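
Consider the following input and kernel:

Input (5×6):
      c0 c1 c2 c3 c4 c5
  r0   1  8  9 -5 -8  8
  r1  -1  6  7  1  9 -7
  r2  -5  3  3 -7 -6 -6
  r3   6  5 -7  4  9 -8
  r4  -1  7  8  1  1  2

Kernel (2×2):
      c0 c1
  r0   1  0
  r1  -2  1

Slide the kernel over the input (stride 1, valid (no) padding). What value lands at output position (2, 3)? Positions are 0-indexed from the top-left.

-6

The receptive field on the input at this output position is [-7 -6 / 4 9]. Elementwise product with the kernel and sum: -7·1 + 4·-2 + 9·1.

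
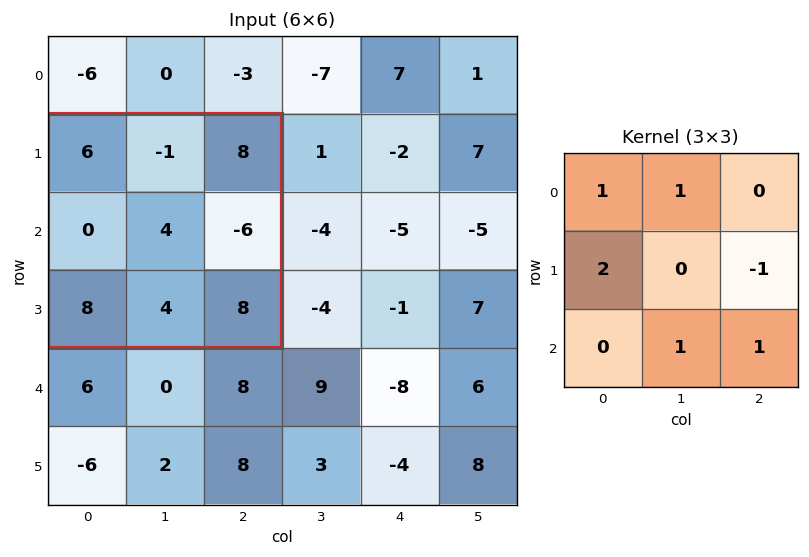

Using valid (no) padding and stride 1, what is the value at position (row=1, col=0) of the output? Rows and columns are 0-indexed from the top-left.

The receptive field on the input at this output position is [6 -1 8 / 0 4 -6 / 8 4 8]. Elementwise product with the kernel and sum: 6·1 + -1·1 + 0·2 + -6·-1 + 4·1 + 8·1.

23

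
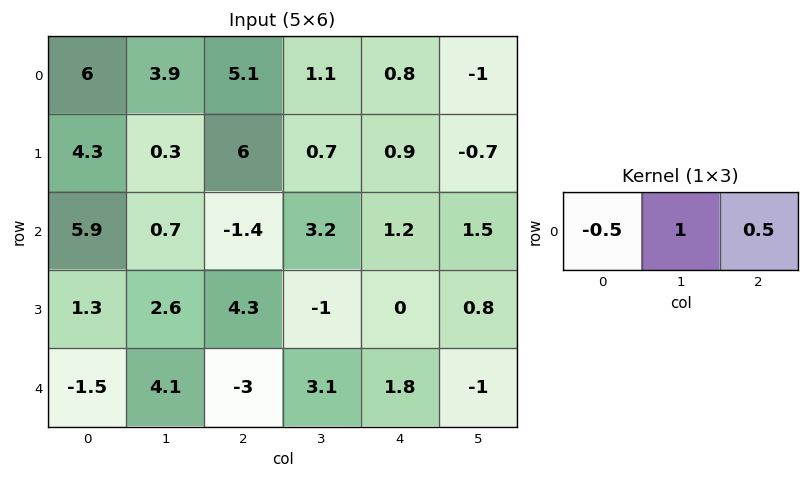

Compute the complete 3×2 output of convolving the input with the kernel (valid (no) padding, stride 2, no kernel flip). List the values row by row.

3.45 -1.05
-2.95 4.5
3.35 5.5

Output[0,0]: The receptive field on the input at this output position is [6 3.9 5.1]. Elementwise product with the kernel and sum: 6·-0.5 + 3.9·1 + 5.1·0.5.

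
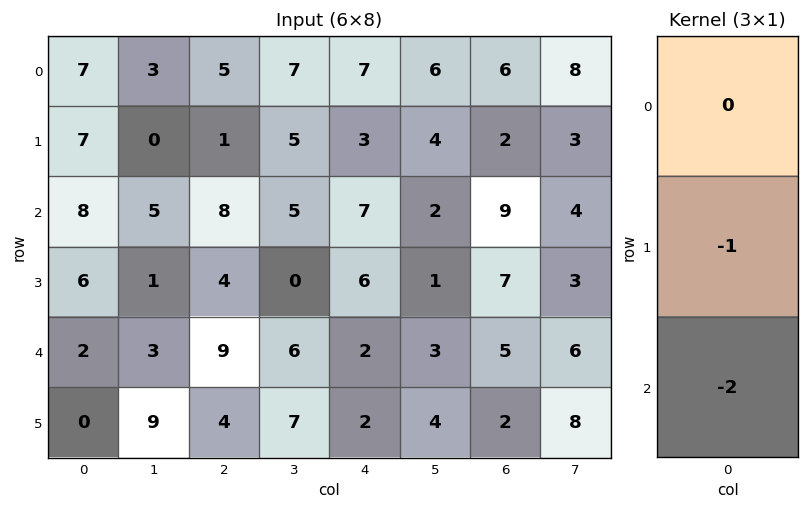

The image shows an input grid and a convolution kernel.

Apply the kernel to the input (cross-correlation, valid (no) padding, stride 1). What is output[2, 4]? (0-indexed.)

The receptive field on the input at this output position is [7 / 6 / 2]. Elementwise product with the kernel and sum: 6·-1 + 2·-2.

-10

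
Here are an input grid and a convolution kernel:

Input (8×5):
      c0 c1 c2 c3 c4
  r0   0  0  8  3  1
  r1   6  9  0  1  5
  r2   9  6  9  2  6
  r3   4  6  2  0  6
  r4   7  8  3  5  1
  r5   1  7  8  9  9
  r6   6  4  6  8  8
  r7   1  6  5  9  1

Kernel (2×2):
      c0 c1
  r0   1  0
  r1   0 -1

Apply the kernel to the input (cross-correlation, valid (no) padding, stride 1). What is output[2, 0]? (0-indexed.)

The receptive field on the input at this output position is [9 6 / 4 6]. Elementwise product with the kernel and sum: 9·1 + 6·-1.

3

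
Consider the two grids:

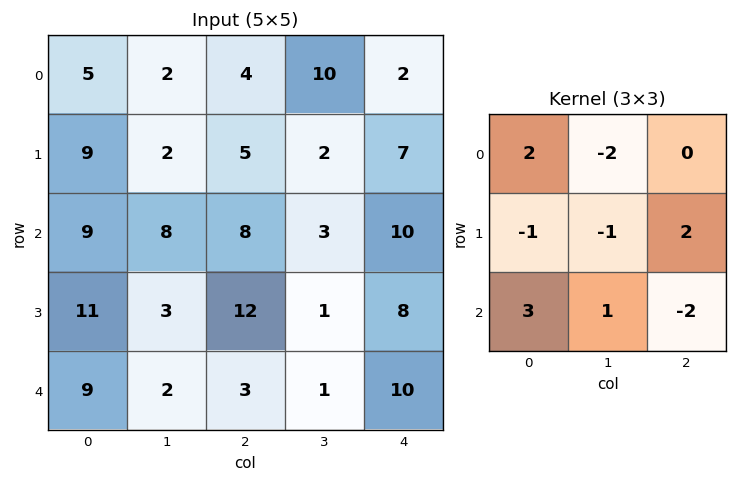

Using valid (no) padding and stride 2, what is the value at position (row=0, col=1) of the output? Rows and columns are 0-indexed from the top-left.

2

The receptive field on the input at this output position is [4 10 2 / 5 2 7 / 8 3 10]. Elementwise product with the kernel and sum: 4·2 + 10·-2 + 5·-1 + 2·-1 + 7·2 + 8·3 + 3·1 + 10·-2.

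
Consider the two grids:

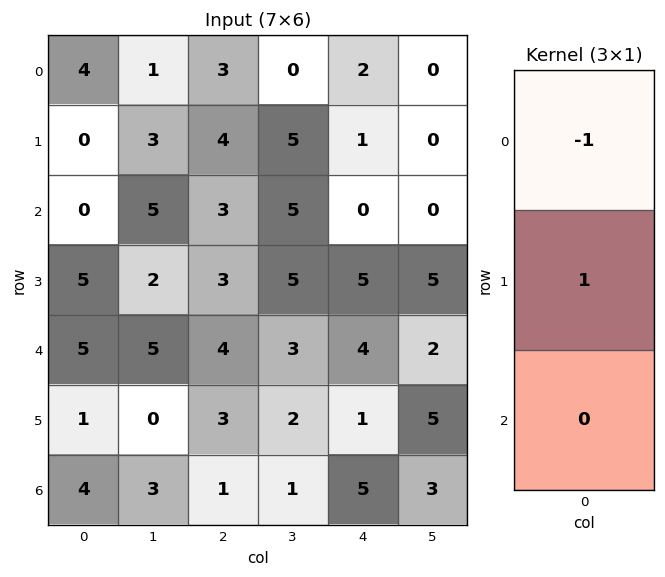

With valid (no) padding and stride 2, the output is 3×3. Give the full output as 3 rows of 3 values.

Output[0,0]: The receptive field on the input at this output position is [4 / 0 / 0]. Elementwise product with the kernel and sum: 4·-1 + 0·1.
Output[0,1]: The receptive field on the input at this output position is [3 / 4 / 3]. Elementwise product with the kernel and sum: 3·-1 + 4·1.

-4 1 -1
5 0 5
-4 -1 -3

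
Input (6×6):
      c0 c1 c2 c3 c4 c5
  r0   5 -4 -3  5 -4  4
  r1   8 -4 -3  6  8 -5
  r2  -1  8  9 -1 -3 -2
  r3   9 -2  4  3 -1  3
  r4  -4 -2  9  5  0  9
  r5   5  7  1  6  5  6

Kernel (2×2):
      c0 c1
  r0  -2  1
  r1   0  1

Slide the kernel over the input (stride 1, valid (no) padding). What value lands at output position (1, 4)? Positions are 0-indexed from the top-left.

-23

The receptive field on the input at this output position is [8 -5 / -3 -2]. Elementwise product with the kernel and sum: 8·-2 + -5·1 + -2·1.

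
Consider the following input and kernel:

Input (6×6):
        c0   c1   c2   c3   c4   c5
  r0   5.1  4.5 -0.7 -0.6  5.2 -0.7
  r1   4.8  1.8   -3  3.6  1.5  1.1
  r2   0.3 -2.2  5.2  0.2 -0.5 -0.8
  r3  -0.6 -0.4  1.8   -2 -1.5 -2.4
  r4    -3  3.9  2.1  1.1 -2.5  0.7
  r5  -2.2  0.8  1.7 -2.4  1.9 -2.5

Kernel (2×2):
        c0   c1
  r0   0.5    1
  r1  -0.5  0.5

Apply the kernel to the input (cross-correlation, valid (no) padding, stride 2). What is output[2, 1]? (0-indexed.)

The receptive field on the input at this output position is [2.1 1.1 / 1.7 -2.4]. Elementwise product with the kernel and sum: 2.1·0.5 + 1.1·1 + 1.7·-0.5 + -2.4·0.5.

0.1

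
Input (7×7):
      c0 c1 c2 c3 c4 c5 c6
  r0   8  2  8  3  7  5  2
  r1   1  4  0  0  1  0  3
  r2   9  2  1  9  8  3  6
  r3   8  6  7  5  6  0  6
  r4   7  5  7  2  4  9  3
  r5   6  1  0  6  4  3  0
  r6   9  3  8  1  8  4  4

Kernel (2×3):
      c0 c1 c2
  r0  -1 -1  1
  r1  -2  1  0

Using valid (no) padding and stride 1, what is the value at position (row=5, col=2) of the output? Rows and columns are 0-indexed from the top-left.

-17

The receptive field on the input at this output position is [0 6 4 / 8 1 8]. Elementwise product with the kernel and sum: 0·-1 + 6·-1 + 4·1 + 8·-2 + 1·1.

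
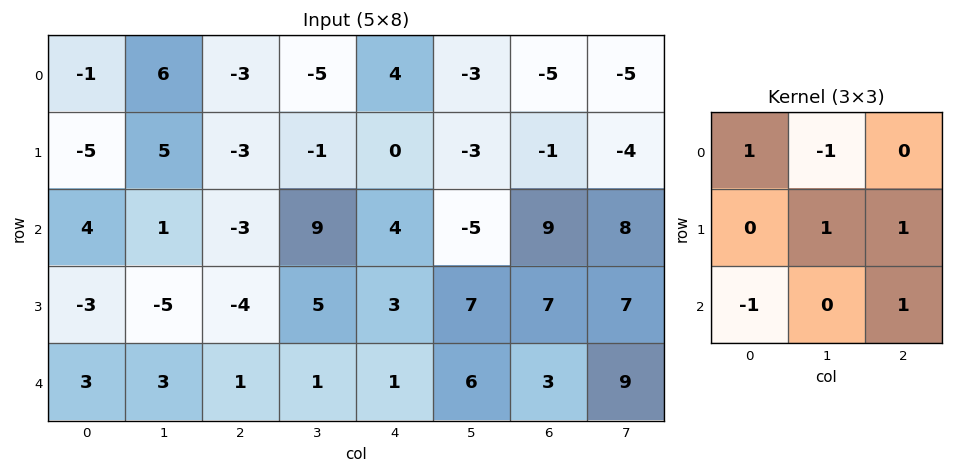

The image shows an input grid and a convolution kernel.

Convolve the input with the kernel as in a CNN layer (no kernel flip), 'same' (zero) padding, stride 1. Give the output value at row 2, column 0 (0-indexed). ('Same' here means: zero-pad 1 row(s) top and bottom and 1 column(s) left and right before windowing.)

5

The receptive field on the zero-padded input at this output position is [0 -5 5 / 0 4 1 / 0 -3 -5]. Elementwise product with the kernel and sum: 0·1 + -5·-1 + 4·1 + 1·1 + 0·-1 + -5·1.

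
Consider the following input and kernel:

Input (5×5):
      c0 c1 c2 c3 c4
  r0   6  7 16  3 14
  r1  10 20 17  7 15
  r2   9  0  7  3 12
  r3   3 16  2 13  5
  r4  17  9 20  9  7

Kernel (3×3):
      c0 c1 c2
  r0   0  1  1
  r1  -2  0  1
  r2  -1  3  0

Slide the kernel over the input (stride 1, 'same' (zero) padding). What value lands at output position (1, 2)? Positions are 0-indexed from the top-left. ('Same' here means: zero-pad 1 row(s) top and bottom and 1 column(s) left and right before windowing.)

The receptive field on the zero-padded input at this output position is [7 16 3 / 20 17 7 / 0 7 3]. Elementwise product with the kernel and sum: 16·1 + 3·1 + 20·-2 + 7·1 + 0·-1 + 7·3.

7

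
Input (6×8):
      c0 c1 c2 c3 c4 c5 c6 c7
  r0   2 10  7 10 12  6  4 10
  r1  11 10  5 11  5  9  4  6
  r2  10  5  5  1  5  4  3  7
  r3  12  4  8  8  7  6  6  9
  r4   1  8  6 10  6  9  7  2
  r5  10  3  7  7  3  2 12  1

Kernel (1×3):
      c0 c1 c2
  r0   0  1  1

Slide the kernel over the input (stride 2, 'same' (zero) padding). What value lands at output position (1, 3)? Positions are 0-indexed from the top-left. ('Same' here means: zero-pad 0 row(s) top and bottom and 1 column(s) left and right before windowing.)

The receptive field on the zero-padded input at this output position is [4 3 7]. Elementwise product with the kernel and sum: 3·1 + 7·1.

10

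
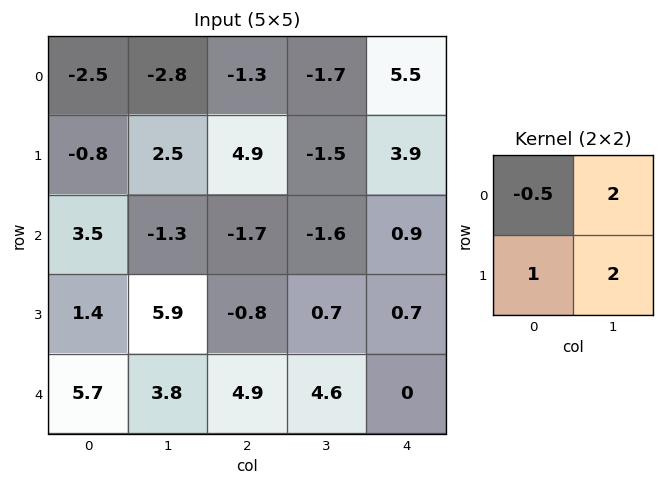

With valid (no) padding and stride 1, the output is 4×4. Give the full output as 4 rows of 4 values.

Output[0,0]: The receptive field on the input at this output position is [-2.5 -2.8 / -0.8 2.5]. Elementwise product with the kernel and sum: -2.5·-0.5 + -2.8·2 + -0.8·1 + 2.5·2.
Output[0,1]: The receptive field on the input at this output position is [-2.8 -1.3 / 2.5 4.9]. Elementwise product with the kernel and sum: -2.8·-0.5 + -1.3·2 + 2.5·1 + 4.9·2.

-0.15 11.1 -0.85 18.15
6.3 3.85 -10.35 8.75
8.85 1.55 -1.75 4.7
24.4 9.05 15.9 5.65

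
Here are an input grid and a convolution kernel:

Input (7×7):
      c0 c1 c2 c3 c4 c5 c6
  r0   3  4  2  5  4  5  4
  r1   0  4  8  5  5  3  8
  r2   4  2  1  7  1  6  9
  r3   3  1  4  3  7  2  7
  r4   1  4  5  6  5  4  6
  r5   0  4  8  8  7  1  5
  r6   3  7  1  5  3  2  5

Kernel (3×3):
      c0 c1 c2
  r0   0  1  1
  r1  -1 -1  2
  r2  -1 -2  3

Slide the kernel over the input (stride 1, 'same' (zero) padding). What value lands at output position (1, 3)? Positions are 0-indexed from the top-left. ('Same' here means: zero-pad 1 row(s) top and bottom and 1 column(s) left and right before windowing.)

The receptive field on the zero-padded input at this output position is [2 5 4 / 8 5 5 / 1 7 1]. Elementwise product with the kernel and sum: 5·1 + 4·1 + 8·-1 + 5·-1 + 5·2 + 1·-1 + 7·-2 + 1·3.

-6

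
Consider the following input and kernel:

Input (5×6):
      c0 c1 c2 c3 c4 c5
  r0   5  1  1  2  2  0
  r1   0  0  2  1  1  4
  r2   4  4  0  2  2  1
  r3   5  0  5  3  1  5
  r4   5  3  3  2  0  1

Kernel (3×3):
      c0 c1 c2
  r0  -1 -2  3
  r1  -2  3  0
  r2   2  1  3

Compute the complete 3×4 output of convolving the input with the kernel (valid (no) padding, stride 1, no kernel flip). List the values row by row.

Output[0,0]: The receptive field on the input at this output position is [5 1 1 / 0 0 2 / 4 4 0]. Elementwise product with the kernel and sum: 5·-1 + 1·-2 + 1·3 + 0·-2 + 0·3 + 4·2 + 4·1 + 0·3.
Output[0,1]: The receptive field on the input at this output position is [1 1 2 / 0 2 1 / 4 0 2]. Elementwise product with the kernel and sum: 1·-1 + 1·-2 + 2·3 + 0·-2 + 2·3 + 4·2 + 0·1 + 2·3.

8 23 8 4
35 5 21 33
0 32 9 1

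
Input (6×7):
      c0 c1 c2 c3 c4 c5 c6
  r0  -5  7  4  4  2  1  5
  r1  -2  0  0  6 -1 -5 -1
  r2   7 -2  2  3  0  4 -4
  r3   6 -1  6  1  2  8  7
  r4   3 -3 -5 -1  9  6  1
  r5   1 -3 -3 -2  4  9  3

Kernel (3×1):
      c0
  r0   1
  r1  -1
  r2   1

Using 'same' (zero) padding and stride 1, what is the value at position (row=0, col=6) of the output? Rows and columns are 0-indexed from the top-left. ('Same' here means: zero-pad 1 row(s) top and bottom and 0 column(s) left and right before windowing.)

-6

The receptive field on the zero-padded input at this output position is [0 / 5 / -1]. Elementwise product with the kernel and sum: 0·1 + 5·-1 + -1·1.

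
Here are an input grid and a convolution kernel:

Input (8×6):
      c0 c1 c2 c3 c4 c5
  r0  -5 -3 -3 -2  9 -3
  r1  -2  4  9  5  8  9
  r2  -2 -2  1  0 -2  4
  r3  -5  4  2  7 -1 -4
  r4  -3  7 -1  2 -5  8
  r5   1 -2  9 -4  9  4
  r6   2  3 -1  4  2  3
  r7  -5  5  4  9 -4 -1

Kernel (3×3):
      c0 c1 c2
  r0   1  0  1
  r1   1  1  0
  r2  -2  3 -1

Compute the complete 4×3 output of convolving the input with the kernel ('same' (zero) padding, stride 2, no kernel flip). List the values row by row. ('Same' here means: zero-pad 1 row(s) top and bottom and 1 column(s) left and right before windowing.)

-15 8 12
-17 -1 -1
6 52 31
-20 -11 -23

Output[0,0]: The receptive field on the zero-padded input at this output position is [0 0 0 / 0 -5 -3 / 0 -2 4]. Elementwise product with the kernel and sum: 0·1 + 0·1 + 0·1 + -5·1 + 0·-2 + -2·3 + 4·-1.
Output[0,1]: The receptive field on the zero-padded input at this output position is [0 0 0 / -3 -3 -2 / 4 9 5]. Elementwise product with the kernel and sum: 0·1 + 0·1 + -3·1 + -3·1 + 4·-2 + 9·3 + 5·-1.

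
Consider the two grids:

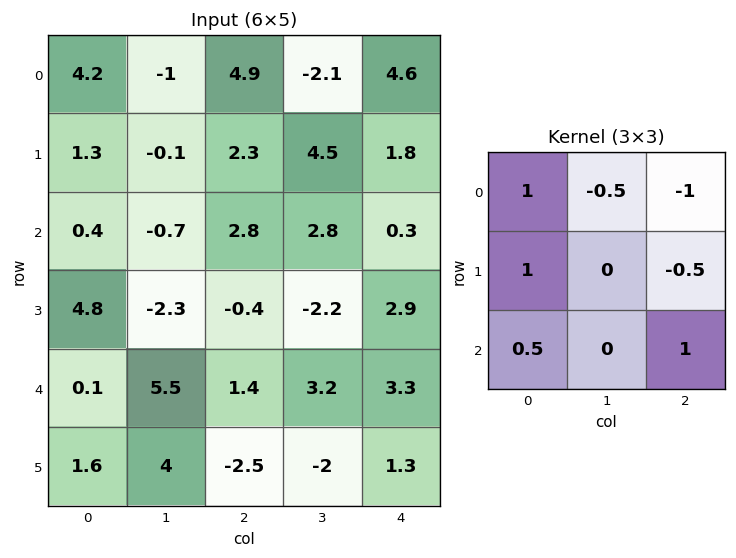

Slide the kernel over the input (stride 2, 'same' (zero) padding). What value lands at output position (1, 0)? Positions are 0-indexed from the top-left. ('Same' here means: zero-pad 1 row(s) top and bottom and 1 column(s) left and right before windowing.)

-2.5

The receptive field on the zero-padded input at this output position is [0 1.3 -0.1 / 0 0.4 -0.7 / 0 4.8 -2.3]. Elementwise product with the kernel and sum: 0·1 + 1.3·-0.5 + -0.1·-1 + 0·1 + -0.7·-0.5 + 0·0.5 + -2.3·1.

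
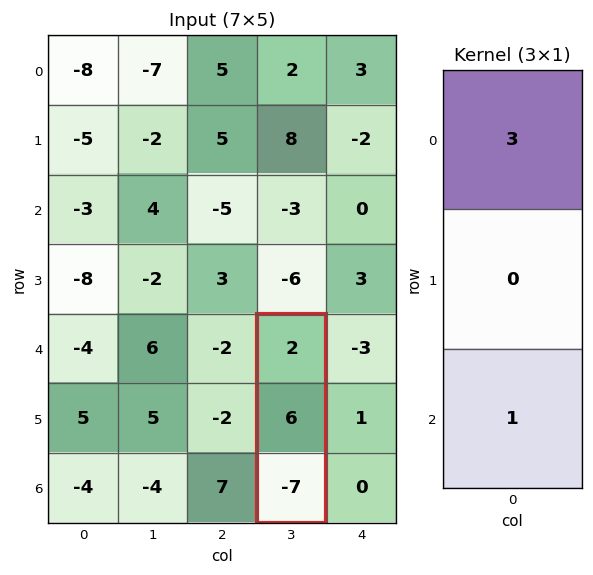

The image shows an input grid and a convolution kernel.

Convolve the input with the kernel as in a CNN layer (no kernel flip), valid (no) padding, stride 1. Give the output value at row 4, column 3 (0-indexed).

-1

The receptive field on the input at this output position is [2 / 6 / -7]. Elementwise product with the kernel and sum: 2·3 + -7·1.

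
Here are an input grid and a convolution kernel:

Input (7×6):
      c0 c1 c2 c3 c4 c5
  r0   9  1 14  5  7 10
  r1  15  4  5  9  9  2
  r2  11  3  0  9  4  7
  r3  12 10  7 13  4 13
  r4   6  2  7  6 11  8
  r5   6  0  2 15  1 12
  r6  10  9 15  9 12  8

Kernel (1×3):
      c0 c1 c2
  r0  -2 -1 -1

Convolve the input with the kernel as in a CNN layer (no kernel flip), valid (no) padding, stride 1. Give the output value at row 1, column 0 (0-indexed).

-39

The receptive field on the input at this output position is [15 4 5]. Elementwise product with the kernel and sum: 15·-2 + 4·-1 + 5·-1.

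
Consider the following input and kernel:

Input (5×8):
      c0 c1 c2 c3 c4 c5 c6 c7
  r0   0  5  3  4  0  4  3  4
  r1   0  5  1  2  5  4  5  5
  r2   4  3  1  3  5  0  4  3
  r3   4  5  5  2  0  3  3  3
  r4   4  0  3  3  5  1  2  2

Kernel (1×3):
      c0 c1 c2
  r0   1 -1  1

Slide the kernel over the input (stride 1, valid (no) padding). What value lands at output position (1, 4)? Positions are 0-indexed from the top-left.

The receptive field on the input at this output position is [5 4 5]. Elementwise product with the kernel and sum: 5·1 + 4·-1 + 5·1.

6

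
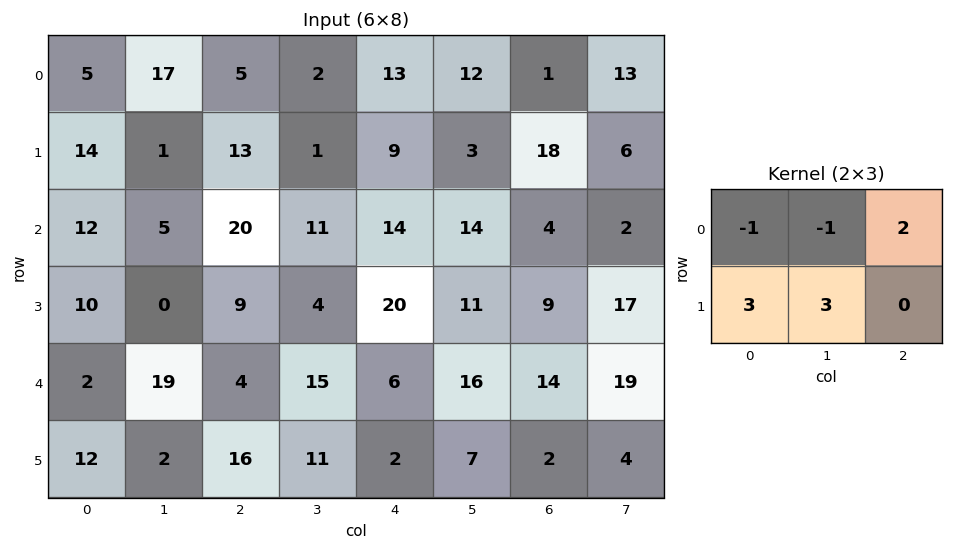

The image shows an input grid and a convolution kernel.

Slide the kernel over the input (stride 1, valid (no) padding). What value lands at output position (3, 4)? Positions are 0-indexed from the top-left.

53

The receptive field on the input at this output position is [20 11 9 / 6 16 14]. Elementwise product with the kernel and sum: 20·-1 + 11·-1 + 9·2 + 6·3 + 16·3.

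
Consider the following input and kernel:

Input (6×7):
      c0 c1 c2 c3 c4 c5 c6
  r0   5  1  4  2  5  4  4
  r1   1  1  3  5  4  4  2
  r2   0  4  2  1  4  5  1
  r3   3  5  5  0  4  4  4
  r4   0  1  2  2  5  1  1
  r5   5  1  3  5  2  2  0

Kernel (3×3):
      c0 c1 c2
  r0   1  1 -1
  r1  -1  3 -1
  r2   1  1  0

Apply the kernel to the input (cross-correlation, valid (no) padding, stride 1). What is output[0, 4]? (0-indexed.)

20

The receptive field on the input at this output position is [5 4 4 / 4 4 2 / 4 5 1]. Elementwise product with the kernel and sum: 5·1 + 4·1 + 4·-1 + 4·-1 + 4·3 + 2·-1 + 4·1 + 5·1.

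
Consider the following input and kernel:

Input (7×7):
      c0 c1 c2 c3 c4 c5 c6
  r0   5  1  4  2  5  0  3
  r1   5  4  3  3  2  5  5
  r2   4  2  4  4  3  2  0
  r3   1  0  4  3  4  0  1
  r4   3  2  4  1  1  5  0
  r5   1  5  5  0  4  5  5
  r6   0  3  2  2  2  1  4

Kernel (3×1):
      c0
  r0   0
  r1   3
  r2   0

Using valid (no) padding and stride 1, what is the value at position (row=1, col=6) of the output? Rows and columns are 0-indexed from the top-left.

0

The receptive field on the input at this output position is [5 / 0 / 1]. Elementwise product with the kernel and sum: 0·3.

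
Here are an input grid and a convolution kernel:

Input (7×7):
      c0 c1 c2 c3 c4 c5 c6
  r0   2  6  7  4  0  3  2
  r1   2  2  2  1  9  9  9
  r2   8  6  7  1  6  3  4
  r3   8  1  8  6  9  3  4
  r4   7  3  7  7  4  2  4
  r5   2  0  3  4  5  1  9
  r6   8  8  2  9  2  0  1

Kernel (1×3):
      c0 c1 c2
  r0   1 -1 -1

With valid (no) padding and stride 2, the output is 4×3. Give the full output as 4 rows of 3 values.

-11 3 -5
-5 0 -1
-3 -4 -2
-2 -9 1

Output[0,0]: The receptive field on the input at this output position is [2 6 7]. Elementwise product with the kernel and sum: 2·1 + 6·-1 + 7·-1.
Output[0,1]: The receptive field on the input at this output position is [7 4 0]. Elementwise product with the kernel and sum: 7·1 + 4·-1 + 0·-1.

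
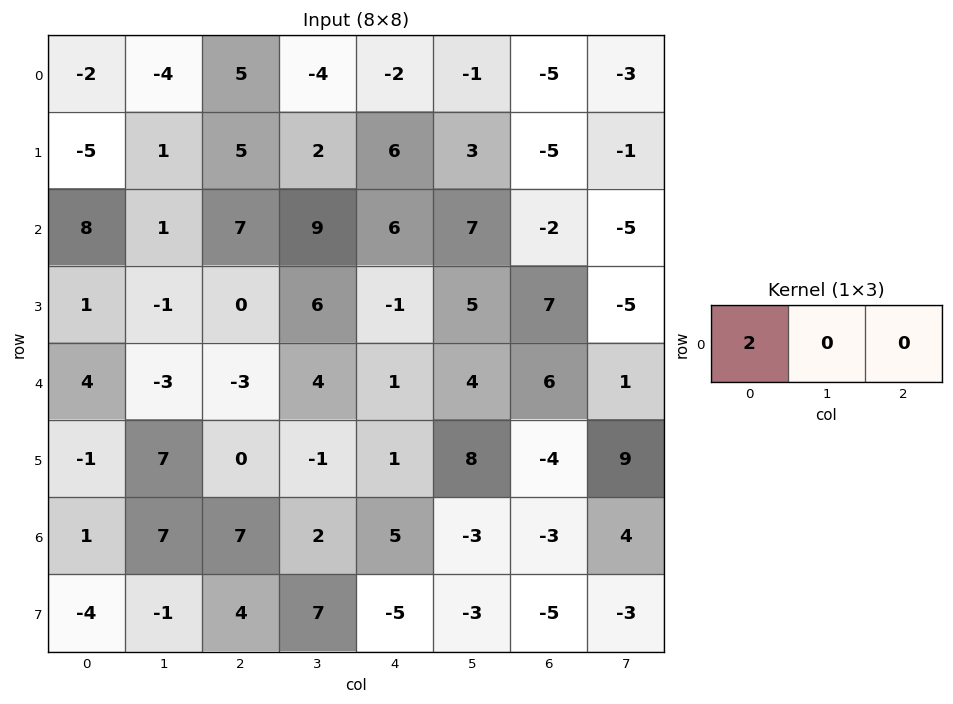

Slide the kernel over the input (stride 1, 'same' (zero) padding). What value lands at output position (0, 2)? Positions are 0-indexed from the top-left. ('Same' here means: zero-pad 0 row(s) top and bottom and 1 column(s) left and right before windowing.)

The receptive field on the zero-padded input at this output position is [-4 5 -4]. Elementwise product with the kernel and sum: -4·2.

-8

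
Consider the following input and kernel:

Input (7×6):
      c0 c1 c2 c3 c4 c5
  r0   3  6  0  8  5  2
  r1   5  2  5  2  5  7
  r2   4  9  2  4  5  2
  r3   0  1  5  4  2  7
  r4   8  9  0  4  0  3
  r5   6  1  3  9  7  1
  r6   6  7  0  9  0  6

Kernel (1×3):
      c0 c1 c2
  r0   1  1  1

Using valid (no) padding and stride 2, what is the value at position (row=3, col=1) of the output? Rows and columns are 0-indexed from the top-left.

The receptive field on the input at this output position is [0 9 0]. Elementwise product with the kernel and sum: 0·1 + 9·1 + 0·1.

9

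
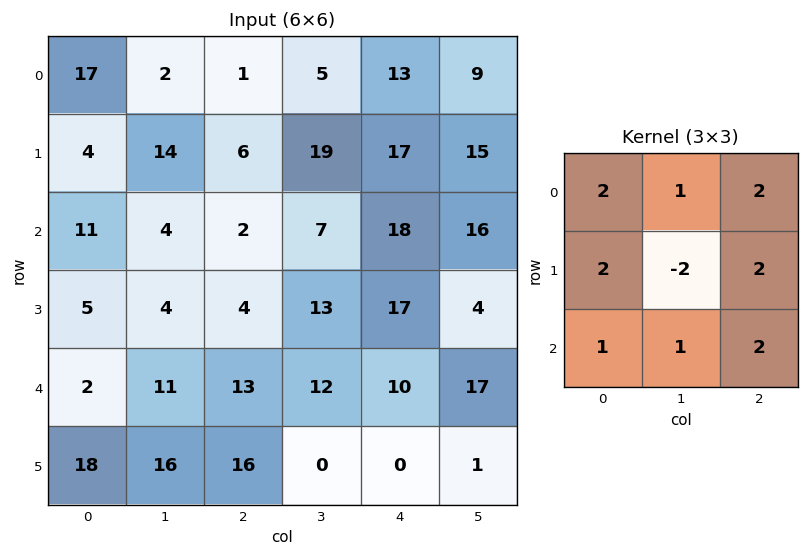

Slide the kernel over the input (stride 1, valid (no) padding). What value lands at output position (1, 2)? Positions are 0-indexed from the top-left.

142

The receptive field on the input at this output position is [6 19 17 / 2 7 18 / 4 13 17]. Elementwise product with the kernel and sum: 6·2 + 19·1 + 17·2 + 2·2 + 7·-2 + 18·2 + 4·1 + 13·1 + 17·2.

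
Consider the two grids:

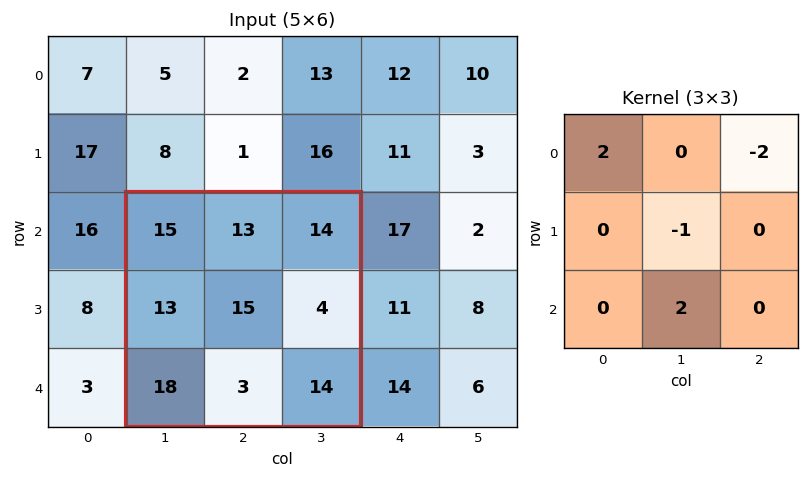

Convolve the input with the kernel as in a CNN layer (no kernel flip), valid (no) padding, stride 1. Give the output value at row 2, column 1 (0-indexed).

-7

The receptive field on the input at this output position is [15 13 14 / 13 15 4 / 18 3 14]. Elementwise product with the kernel and sum: 15·2 + 14·-2 + 15·-1 + 3·2.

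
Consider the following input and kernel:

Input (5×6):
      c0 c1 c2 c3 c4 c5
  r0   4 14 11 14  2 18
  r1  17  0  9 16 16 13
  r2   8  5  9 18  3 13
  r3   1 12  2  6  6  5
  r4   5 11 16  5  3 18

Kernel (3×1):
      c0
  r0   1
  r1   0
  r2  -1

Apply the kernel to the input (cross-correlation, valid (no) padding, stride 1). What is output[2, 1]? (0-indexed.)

The receptive field on the input at this output position is [5 / 12 / 11]. Elementwise product with the kernel and sum: 5·1 + 11·-1.

-6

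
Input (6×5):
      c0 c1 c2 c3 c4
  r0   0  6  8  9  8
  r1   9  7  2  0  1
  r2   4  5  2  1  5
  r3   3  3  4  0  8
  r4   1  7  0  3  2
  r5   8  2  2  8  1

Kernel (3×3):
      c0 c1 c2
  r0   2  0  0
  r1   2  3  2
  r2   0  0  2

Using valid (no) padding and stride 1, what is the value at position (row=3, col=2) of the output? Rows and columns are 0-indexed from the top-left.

23

The receptive field on the input at this output position is [4 0 8 / 0 3 2 / 2 8 1]. Elementwise product with the kernel and sum: 4·2 + 0·2 + 3·3 + 2·2 + 1·2.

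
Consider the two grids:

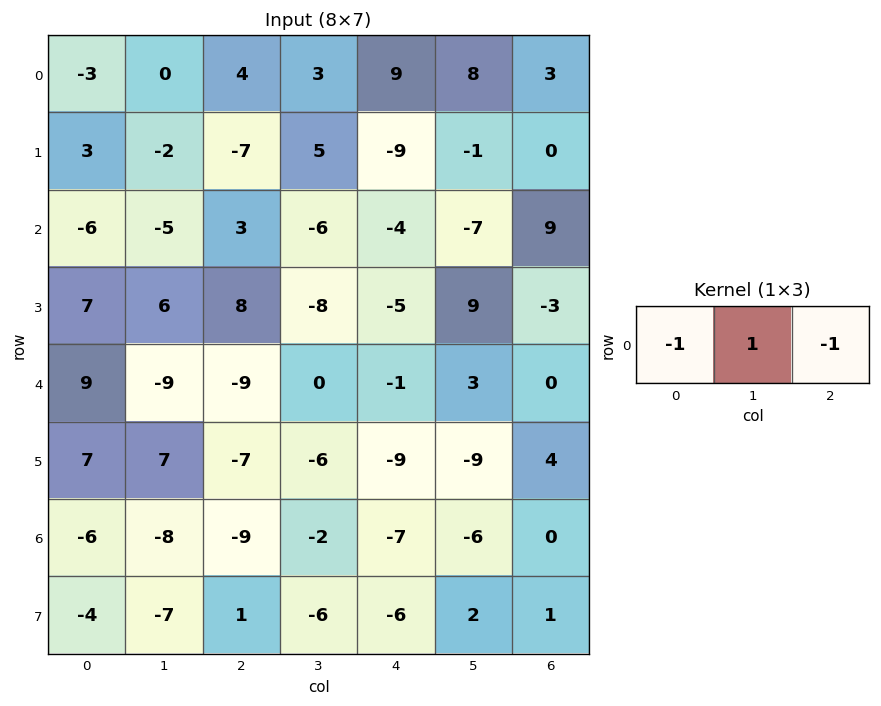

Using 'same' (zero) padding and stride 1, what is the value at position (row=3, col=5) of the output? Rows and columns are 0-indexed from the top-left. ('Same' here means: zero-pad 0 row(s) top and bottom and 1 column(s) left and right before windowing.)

17

The receptive field on the zero-padded input at this output position is [-5 9 -3]. Elementwise product with the kernel and sum: -5·-1 + 9·1 + -3·-1.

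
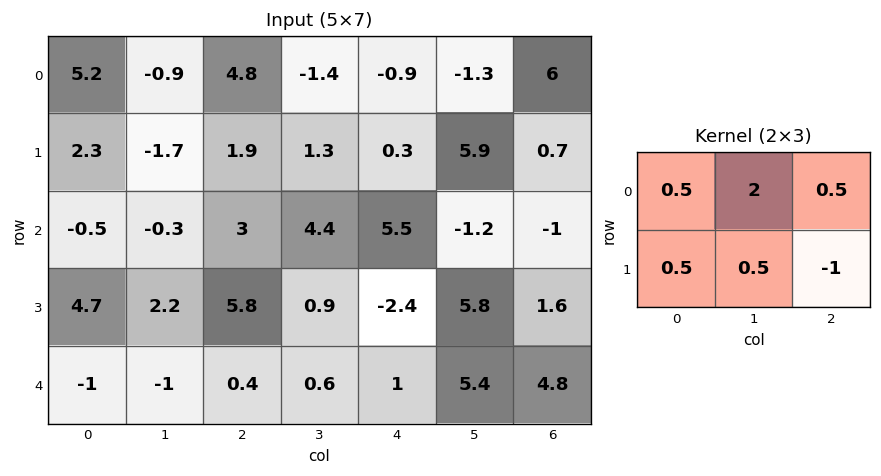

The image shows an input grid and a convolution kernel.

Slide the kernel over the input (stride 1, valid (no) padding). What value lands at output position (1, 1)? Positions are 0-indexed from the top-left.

0.55

The receptive field on the input at this output position is [-1.7 1.9 1.3 / -0.3 3 4.4]. Elementwise product with the kernel and sum: -1.7·0.5 + 1.9·2 + 1.3·0.5 + -0.3·0.5 + 3·0.5 + 4.4·-1.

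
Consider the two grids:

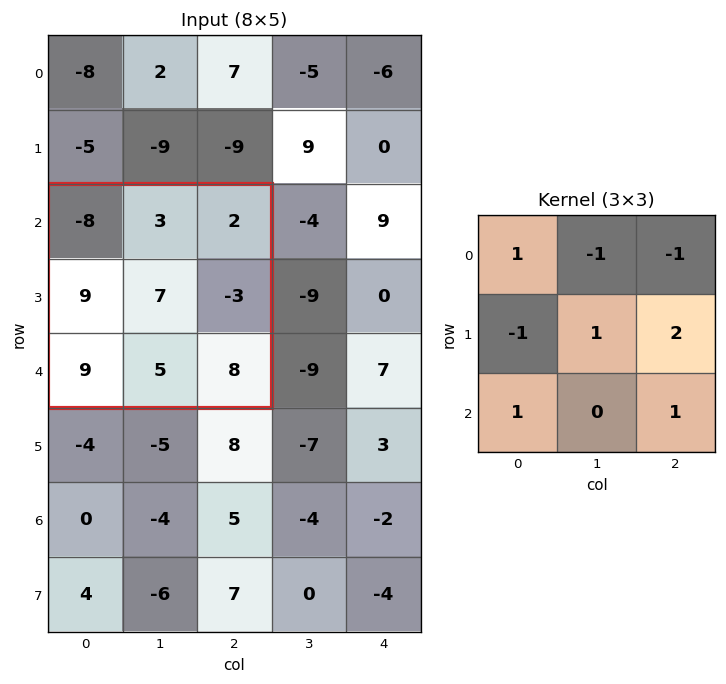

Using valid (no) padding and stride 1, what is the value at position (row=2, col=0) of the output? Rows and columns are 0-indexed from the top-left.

-4

The receptive field on the input at this output position is [-8 3 2 / 9 7 -3 / 9 5 8]. Elementwise product with the kernel and sum: -8·1 + 3·-1 + 2·-1 + 9·-1 + 7·1 + -3·2 + 9·1 + 8·1.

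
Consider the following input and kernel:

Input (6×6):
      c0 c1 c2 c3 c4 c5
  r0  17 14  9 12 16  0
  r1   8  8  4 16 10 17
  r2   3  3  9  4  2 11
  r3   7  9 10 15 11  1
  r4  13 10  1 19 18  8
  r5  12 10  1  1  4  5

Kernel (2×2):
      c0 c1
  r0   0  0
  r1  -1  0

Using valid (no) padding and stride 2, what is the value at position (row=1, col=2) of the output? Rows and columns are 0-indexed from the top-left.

The receptive field on the input at this output position is [2 11 / 11 1]. Elementwise product with the kernel and sum: 11·-1.

-11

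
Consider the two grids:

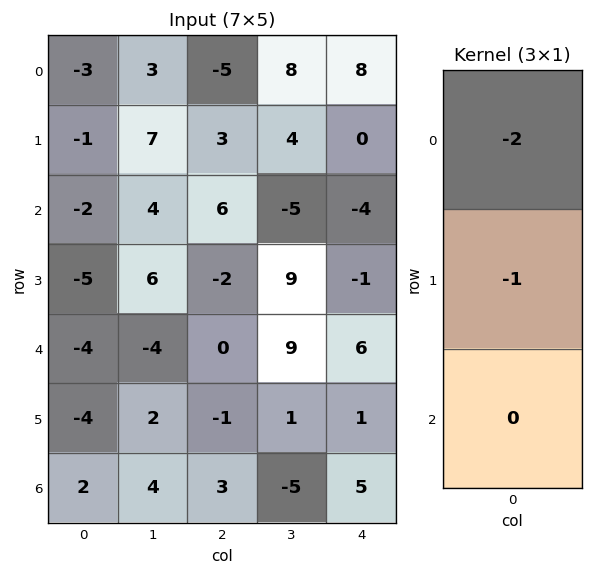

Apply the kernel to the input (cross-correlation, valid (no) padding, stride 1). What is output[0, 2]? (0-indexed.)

The receptive field on the input at this output position is [-5 / 3 / 6]. Elementwise product with the kernel and sum: -5·-2 + 3·-1.

7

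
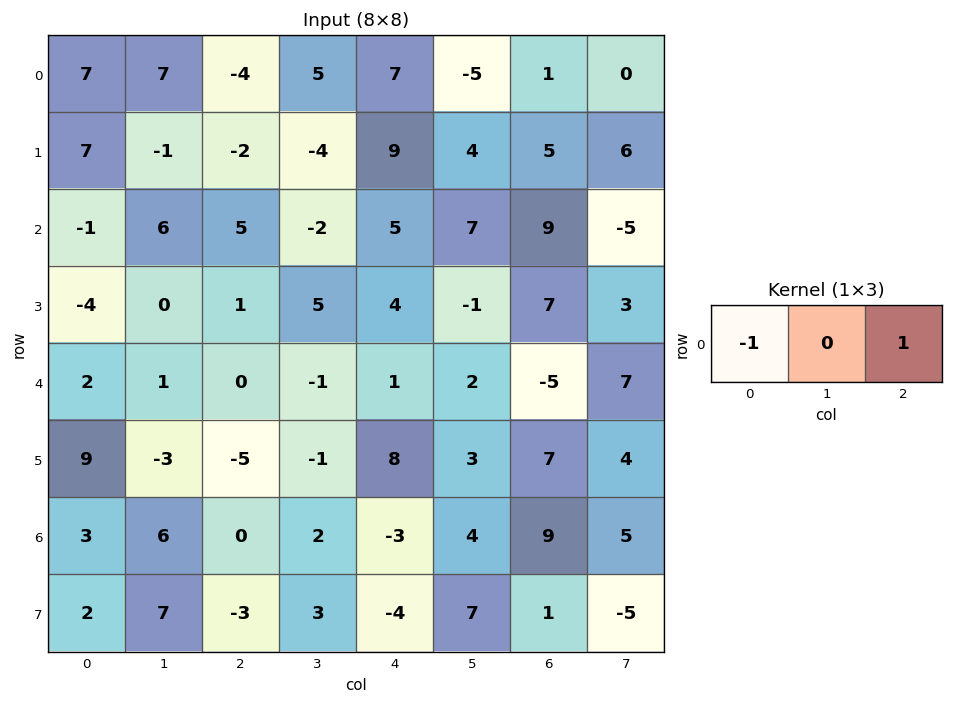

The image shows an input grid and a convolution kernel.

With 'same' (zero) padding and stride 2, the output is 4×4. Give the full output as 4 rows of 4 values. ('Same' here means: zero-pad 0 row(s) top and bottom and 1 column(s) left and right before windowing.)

Output[0,0]: The receptive field on the zero-padded input at this output position is [0 7 7]. Elementwise product with the kernel and sum: 0·-1 + 7·1.

7 -2 -10 5
6 -8 9 -12
1 -2 3 5
6 -4 2 1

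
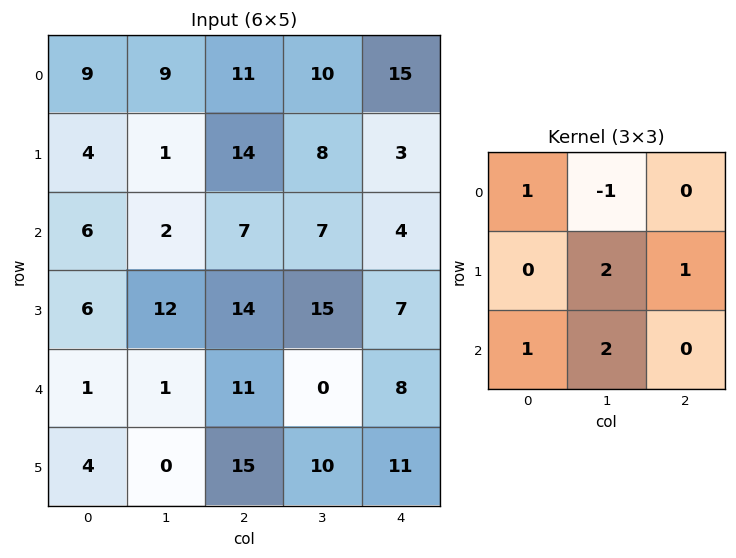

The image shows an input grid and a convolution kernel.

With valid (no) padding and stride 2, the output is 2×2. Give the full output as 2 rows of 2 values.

26 41
45 48

Output[0,0]: The receptive field on the input at this output position is [9 9 11 / 4 1 14 / 6 2 7]. Elementwise product with the kernel and sum: 9·1 + 9·-1 + 1·2 + 14·1 + 6·1 + 2·2.
Output[0,1]: The receptive field on the input at this output position is [11 10 15 / 14 8 3 / 7 7 4]. Elementwise product with the kernel and sum: 11·1 + 10·-1 + 8·2 + 3·1 + 7·1 + 7·2.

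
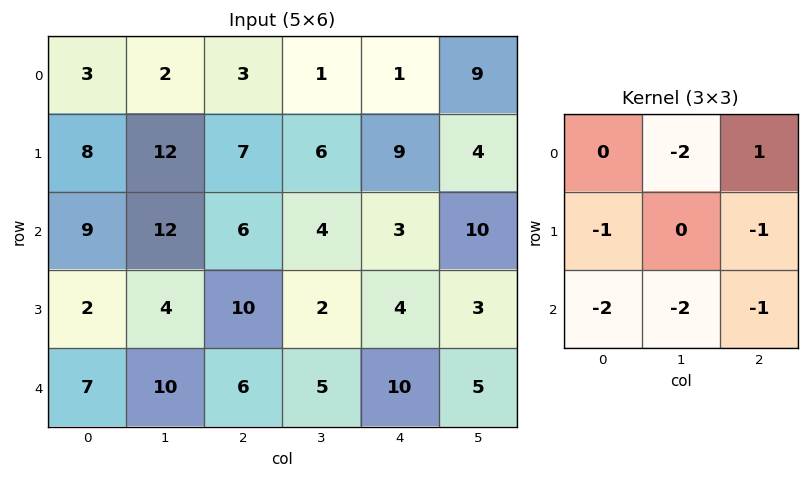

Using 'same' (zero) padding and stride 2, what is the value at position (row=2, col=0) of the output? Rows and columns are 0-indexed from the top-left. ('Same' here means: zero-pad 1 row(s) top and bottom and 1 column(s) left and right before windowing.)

The receptive field on the zero-padded input at this output position is [0 2 4 / 0 7 10 / 0 0 0]. Elementwise product with the kernel and sum: 2·-2 + 4·1 + 0·-1 + 10·-1 + 0·-2 + 0·-2 + 0·-1.

-10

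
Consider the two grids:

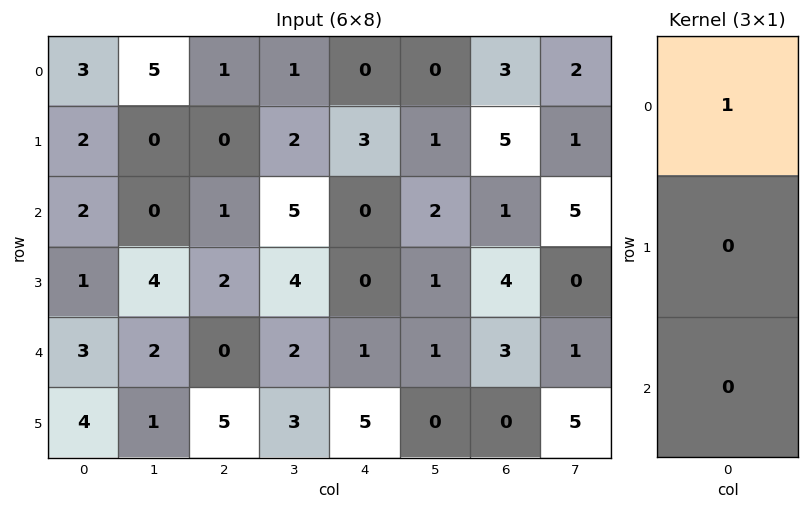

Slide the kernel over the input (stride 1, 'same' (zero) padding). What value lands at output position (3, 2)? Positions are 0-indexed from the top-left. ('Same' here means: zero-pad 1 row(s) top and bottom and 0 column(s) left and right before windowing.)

1

The receptive field on the zero-padded input at this output position is [1 / 2 / 0]. Elementwise product with the kernel and sum: 1·1.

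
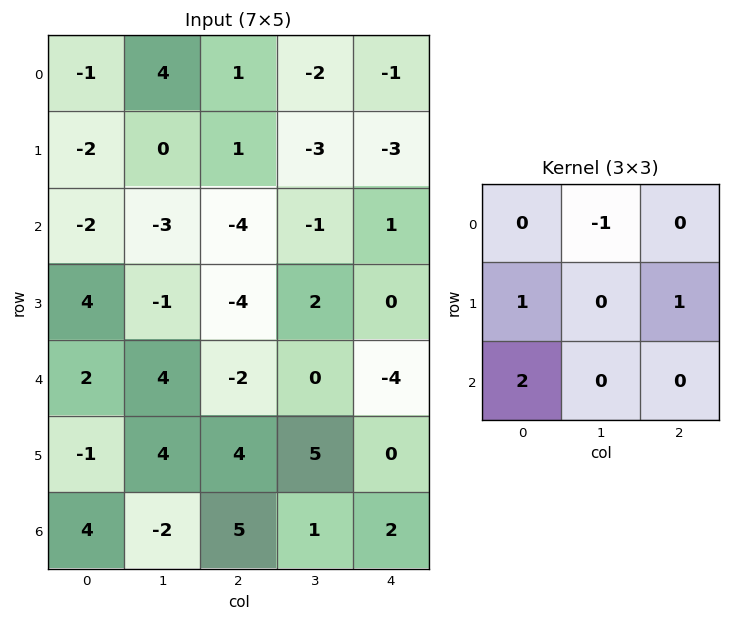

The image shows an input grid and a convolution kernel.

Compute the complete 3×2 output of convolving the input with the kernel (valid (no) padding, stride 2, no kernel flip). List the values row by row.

Output[0,0]: The receptive field on the input at this output position is [-1 4 1 / -2 0 1 / -2 -3 -4]. Elementwise product with the kernel and sum: 4·-1 + -2·1 + 1·1 + -2·2.

-9 -8
7 -7
7 14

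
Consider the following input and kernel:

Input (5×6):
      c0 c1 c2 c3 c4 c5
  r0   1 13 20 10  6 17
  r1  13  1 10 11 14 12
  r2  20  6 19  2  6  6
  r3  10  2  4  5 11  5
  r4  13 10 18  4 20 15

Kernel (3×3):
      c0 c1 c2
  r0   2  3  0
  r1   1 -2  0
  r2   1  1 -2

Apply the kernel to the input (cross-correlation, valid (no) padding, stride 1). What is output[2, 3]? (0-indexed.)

The receptive field on the input at this output position is [2 6 6 / 5 11 5 / 4 20 15]. Elementwise product with the kernel and sum: 2·2 + 6·3 + 5·1 + 11·-2 + 4·1 + 20·1 + 15·-2.

-1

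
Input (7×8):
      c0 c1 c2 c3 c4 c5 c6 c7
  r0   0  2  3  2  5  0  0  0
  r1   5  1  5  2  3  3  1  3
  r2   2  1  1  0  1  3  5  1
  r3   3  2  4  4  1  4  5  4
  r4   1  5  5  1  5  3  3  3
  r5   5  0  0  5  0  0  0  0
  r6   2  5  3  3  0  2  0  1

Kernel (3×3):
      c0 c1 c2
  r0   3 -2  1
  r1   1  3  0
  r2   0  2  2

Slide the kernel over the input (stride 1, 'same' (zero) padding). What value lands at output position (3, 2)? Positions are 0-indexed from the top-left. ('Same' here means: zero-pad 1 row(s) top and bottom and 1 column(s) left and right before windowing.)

27

The receptive field on the zero-padded input at this output position is [1 1 0 / 2 4 4 / 5 5 1]. Elementwise product with the kernel and sum: 1·3 + 1·-2 + 0·1 + 2·1 + 4·3 + 5·2 + 1·2.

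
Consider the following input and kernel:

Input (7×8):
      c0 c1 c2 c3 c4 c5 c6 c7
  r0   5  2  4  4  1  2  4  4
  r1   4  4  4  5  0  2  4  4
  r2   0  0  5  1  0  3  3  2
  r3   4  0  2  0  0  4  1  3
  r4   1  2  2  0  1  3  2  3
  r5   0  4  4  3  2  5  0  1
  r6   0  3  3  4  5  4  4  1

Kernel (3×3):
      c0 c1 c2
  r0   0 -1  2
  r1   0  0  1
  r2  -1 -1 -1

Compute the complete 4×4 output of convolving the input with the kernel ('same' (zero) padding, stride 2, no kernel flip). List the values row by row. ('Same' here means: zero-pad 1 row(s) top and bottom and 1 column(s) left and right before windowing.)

-6 -9 -5 -6
0 5 3 -2
-6 -13 1 2
11 6 12 3

Output[0,0]: The receptive field on the zero-padded input at this output position is [0 0 0 / 0 5 2 / 0 4 4]. Elementwise product with the kernel and sum: 0·-1 + 0·2 + 2·1 + 0·-1 + 4·-1 + 4·-1.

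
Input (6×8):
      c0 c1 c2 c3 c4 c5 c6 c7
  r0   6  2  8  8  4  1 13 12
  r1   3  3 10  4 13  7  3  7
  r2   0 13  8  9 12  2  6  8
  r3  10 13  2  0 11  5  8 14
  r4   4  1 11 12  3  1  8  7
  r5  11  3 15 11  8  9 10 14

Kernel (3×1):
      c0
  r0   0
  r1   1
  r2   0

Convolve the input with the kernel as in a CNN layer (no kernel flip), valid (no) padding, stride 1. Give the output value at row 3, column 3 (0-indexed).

The receptive field on the input at this output position is [0 / 12 / 11]. Elementwise product with the kernel and sum: 12·1.

12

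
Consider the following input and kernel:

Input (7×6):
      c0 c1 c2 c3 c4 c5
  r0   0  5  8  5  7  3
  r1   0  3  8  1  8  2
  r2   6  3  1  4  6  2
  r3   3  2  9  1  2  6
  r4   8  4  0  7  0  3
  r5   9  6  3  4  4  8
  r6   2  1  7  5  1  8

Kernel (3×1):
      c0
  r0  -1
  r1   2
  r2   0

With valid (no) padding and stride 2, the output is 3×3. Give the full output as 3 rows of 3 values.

0 8 9
0 17 -2
10 6 8

Output[0,0]: The receptive field on the input at this output position is [0 / 0 / 6]. Elementwise product with the kernel and sum: 0·-1 + 0·2.
Output[0,1]: The receptive field on the input at this output position is [8 / 8 / 1]. Elementwise product with the kernel and sum: 8·-1 + 8·2.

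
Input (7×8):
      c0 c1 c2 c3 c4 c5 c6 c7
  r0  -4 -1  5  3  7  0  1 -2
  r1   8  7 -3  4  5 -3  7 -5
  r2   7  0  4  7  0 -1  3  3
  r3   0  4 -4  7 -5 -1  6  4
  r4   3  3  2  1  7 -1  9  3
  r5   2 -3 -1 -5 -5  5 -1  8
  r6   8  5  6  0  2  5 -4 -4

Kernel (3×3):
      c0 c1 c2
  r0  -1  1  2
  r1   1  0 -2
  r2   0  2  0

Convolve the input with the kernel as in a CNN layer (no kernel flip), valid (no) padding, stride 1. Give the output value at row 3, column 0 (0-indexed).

-11

The receptive field on the input at this output position is [0 4 -4 / 3 3 2 / 2 -3 -1]. Elementwise product with the kernel and sum: 0·-1 + 4·1 + -4·2 + 3·1 + 2·-2 + -3·2.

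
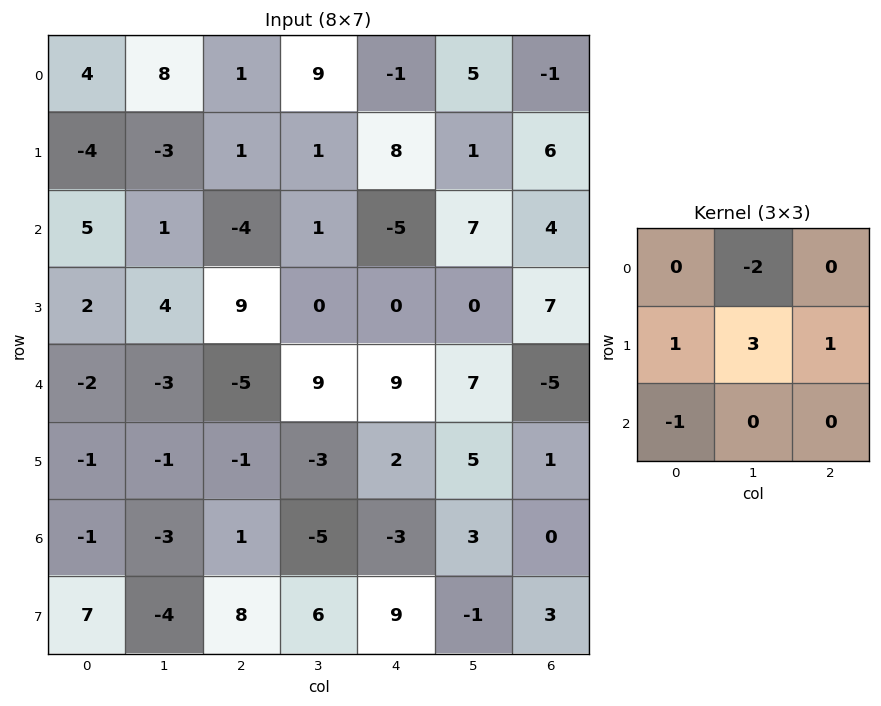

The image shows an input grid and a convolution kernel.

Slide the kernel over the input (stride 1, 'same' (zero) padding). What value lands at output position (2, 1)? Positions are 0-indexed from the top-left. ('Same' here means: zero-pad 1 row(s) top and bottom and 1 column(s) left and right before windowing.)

8

The receptive field on the zero-padded input at this output position is [-4 -3 1 / 5 1 -4 / 2 4 9]. Elementwise product with the kernel and sum: -3·-2 + 5·1 + 1·3 + -4·1 + 2·-1.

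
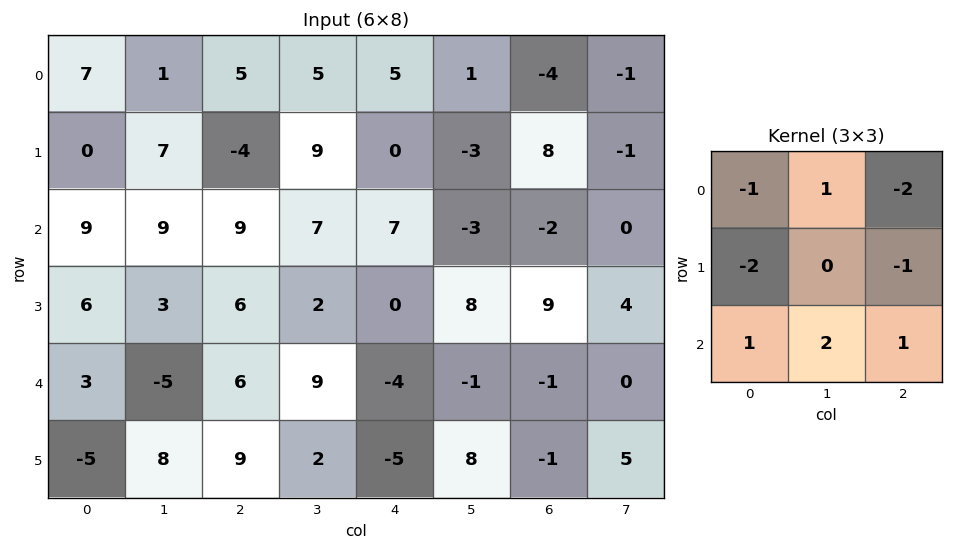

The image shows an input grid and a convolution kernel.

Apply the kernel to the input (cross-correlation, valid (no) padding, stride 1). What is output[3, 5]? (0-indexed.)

6

The receptive field on the input at this output position is [8 9 4 / -1 -1 0 / 8 -1 5]. Elementwise product with the kernel and sum: 8·-1 + 9·1 + 4·-2 + -1·-2 + 0·-1 + 8·1 + -1·2 + 5·1.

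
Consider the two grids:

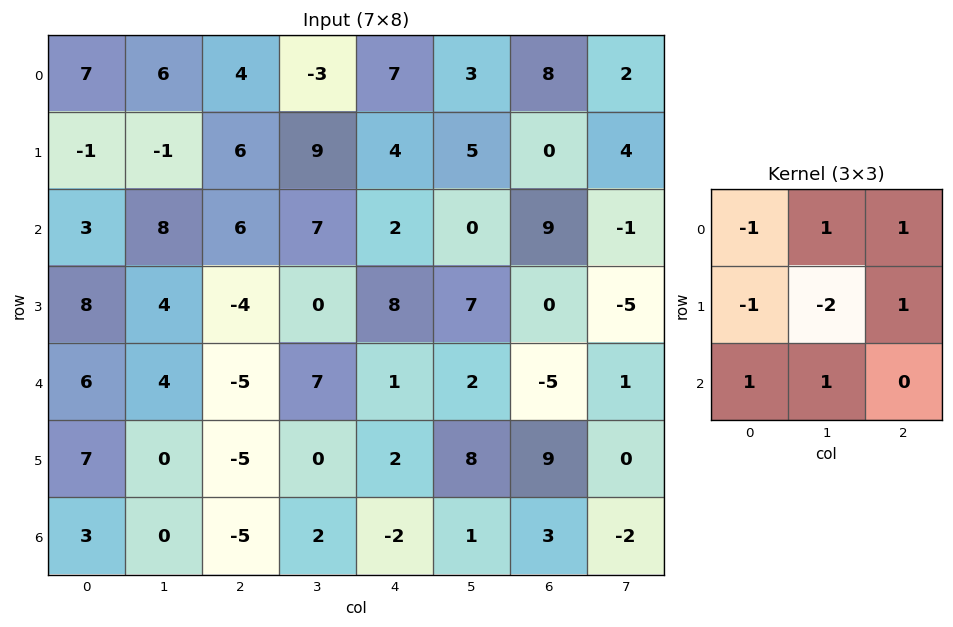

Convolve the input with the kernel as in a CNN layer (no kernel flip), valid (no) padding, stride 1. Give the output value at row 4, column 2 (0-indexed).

The receptive field on the input at this output position is [-5 7 1 / -5 0 2 / -5 2 -2]. Elementwise product with the kernel and sum: -5·-1 + 7·1 + 1·1 + -5·-1 + 0·-2 + 2·1 + -5·1 + 2·1.

17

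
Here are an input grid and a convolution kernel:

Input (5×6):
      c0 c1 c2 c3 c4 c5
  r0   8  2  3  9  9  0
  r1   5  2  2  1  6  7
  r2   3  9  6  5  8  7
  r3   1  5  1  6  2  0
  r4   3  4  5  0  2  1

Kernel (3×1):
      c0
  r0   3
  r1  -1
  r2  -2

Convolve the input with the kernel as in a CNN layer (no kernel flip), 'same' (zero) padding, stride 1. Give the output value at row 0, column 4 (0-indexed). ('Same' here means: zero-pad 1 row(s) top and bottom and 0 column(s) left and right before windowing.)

The receptive field on the zero-padded input at this output position is [0 / 9 / 6]. Elementwise product with the kernel and sum: 0·3 + 9·-1 + 6·-2.

-21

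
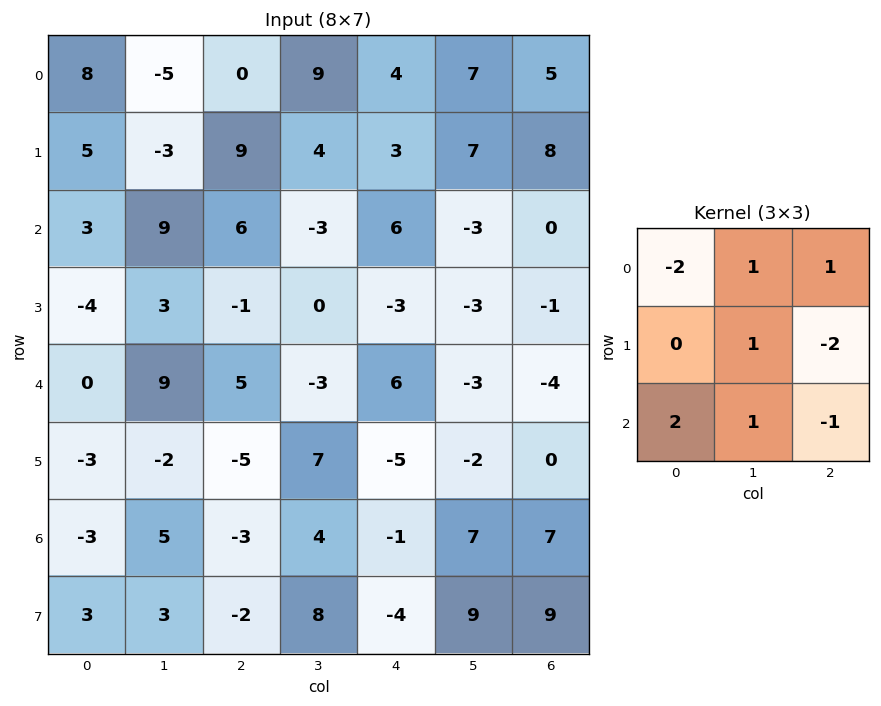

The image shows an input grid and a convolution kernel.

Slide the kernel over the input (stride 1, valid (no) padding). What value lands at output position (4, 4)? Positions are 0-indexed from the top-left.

The receptive field on the input at this output position is [6 -3 -4 / -5 -2 0 / -1 7 7]. Elementwise product with the kernel and sum: 6·-2 + -3·1 + -4·1 + -2·1 + 0·-2 + -1·2 + 7·1 + 7·-1.

-23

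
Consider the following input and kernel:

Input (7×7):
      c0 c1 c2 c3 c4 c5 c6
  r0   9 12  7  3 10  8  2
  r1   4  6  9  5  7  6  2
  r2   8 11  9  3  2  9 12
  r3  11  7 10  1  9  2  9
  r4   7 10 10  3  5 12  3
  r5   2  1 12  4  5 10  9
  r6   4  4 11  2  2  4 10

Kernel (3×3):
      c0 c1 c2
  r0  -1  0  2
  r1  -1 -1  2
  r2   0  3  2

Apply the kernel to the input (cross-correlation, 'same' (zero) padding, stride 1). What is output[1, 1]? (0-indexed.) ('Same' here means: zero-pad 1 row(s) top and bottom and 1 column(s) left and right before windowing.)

The receptive field on the zero-padded input at this output position is [9 12 7 / 4 6 9 / 8 11 9]. Elementwise product with the kernel and sum: 9·-1 + 7·2 + 4·-1 + 6·-1 + 9·2 + 11·3 + 9·2.

64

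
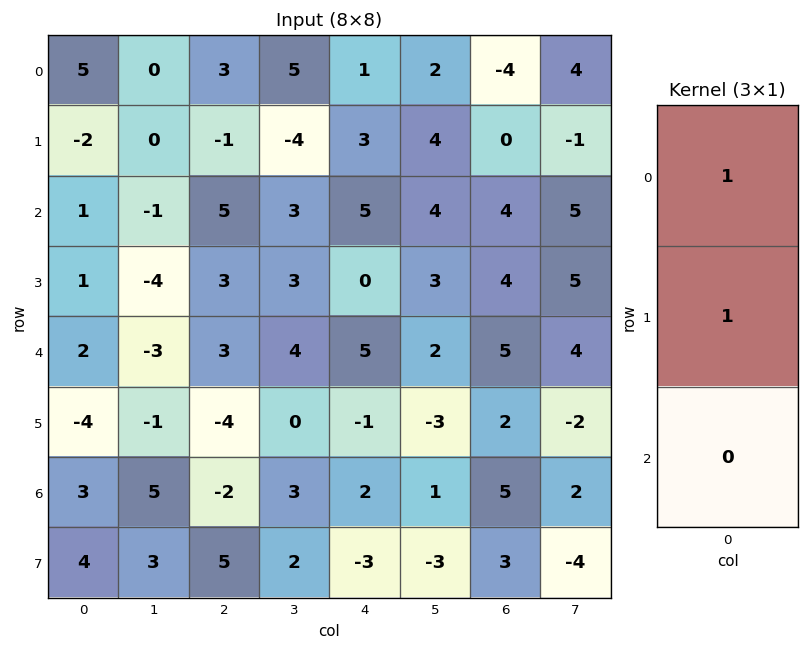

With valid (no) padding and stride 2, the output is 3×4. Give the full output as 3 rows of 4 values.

3 2 4 -4
2 8 5 8
-2 -1 4 7

Output[0,0]: The receptive field on the input at this output position is [5 / -2 / 1]. Elementwise product with the kernel and sum: 5·1 + -2·1.
Output[0,1]: The receptive field on the input at this output position is [3 / -1 / 5]. Elementwise product with the kernel and sum: 3·1 + -1·1.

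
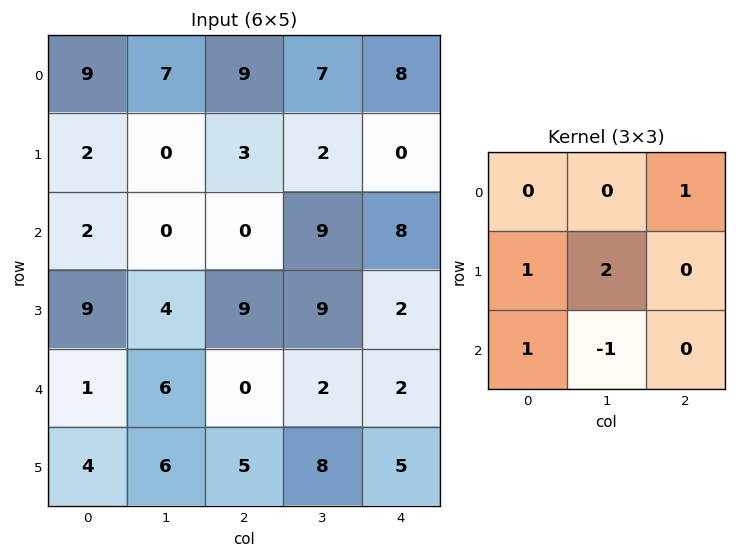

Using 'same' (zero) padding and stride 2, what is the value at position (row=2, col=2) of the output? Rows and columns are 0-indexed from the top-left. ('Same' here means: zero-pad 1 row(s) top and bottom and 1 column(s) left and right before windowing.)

9

The receptive field on the zero-padded input at this output position is [9 2 0 / 2 2 0 / 8 5 0]. Elementwise product with the kernel and sum: 0·1 + 2·1 + 2·2 + 8·1 + 5·-1.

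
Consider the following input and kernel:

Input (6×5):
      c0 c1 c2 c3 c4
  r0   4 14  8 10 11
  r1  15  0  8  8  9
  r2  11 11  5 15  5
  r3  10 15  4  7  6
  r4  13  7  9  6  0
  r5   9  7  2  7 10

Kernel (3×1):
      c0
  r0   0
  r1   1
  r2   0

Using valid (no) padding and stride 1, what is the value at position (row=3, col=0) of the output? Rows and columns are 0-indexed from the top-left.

13

The receptive field on the input at this output position is [10 / 13 / 9]. Elementwise product with the kernel and sum: 13·1.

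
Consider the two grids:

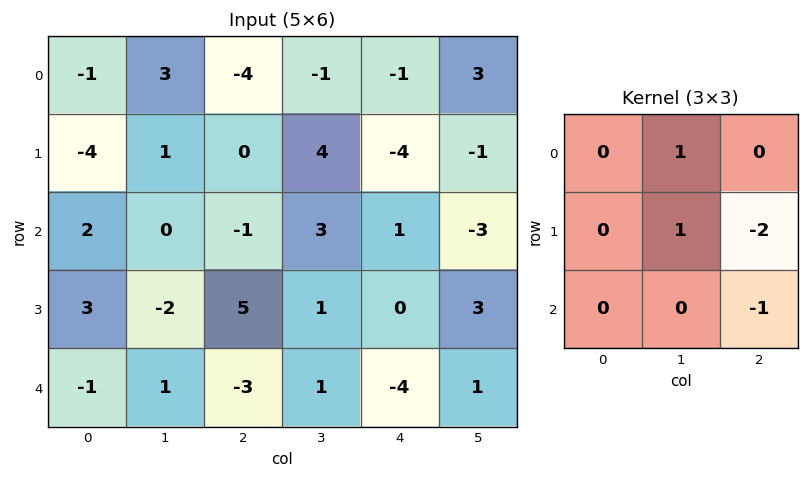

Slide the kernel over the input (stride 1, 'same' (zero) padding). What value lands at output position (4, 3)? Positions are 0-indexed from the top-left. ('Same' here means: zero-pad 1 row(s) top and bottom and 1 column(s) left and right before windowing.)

10

The receptive field on the zero-padded input at this output position is [5 1 0 / -3 1 -4 / 0 0 0]. Elementwise product with the kernel and sum: 1·1 + 1·1 + -4·-2 + 0·-1.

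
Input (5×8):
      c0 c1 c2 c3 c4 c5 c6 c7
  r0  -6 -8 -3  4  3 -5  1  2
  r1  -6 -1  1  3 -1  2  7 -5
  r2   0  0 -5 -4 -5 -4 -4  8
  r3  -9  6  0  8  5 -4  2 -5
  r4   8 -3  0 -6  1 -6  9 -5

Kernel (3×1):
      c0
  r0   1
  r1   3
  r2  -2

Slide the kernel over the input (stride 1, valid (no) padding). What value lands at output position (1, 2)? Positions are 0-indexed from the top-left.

The receptive field on the input at this output position is [1 / -5 / 0]. Elementwise product with the kernel and sum: 1·1 + -5·3 + 0·-2.

-14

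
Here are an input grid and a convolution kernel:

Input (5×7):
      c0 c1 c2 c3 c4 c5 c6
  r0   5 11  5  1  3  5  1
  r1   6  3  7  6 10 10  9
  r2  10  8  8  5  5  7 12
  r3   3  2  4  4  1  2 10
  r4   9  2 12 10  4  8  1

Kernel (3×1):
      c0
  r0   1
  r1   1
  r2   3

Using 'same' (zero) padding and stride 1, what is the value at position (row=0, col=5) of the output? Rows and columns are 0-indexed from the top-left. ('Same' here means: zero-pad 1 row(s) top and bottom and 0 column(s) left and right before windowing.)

The receptive field on the zero-padded input at this output position is [0 / 5 / 10]. Elementwise product with the kernel and sum: 0·1 + 5·1 + 10·3.

35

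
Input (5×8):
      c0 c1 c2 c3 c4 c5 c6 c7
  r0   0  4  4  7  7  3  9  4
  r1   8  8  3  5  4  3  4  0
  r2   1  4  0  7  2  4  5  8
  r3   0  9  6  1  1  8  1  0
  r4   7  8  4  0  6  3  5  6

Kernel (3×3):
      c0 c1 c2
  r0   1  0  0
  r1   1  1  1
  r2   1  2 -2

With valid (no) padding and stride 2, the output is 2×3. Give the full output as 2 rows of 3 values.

28 26 18
31 0 14

Output[0,0]: The receptive field on the input at this output position is [0 4 4 / 8 8 3 / 1 4 0]. Elementwise product with the kernel and sum: 0·1 + 8·1 + 8·1 + 3·1 + 1·1 + 4·2 + 0·-2.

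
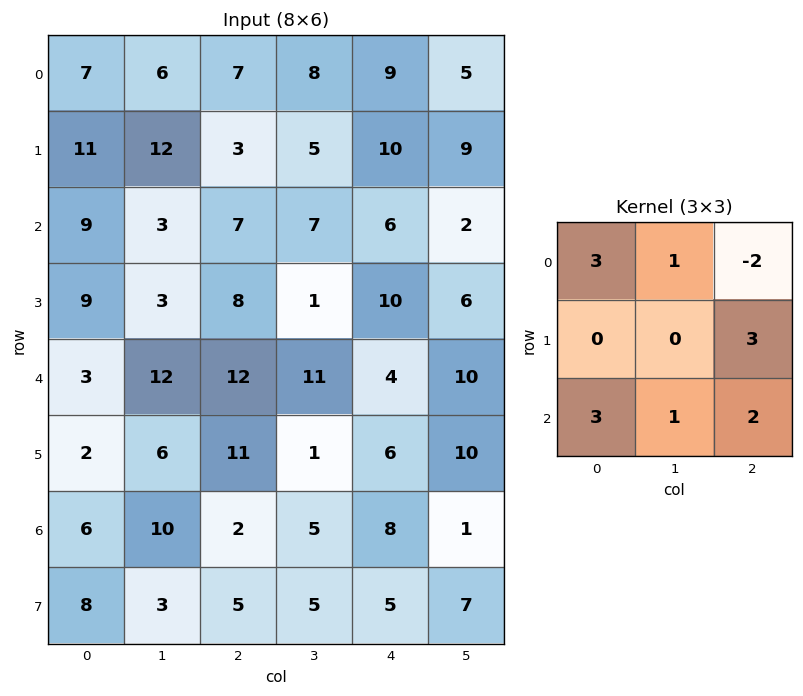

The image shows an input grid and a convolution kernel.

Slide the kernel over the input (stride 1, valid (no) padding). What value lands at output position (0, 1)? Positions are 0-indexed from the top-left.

54

The receptive field on the input at this output position is [6 7 8 / 12 3 5 / 3 7 7]. Elementwise product with the kernel and sum: 6·3 + 7·1 + 8·-2 + 5·3 + 3·3 + 7·1 + 7·2.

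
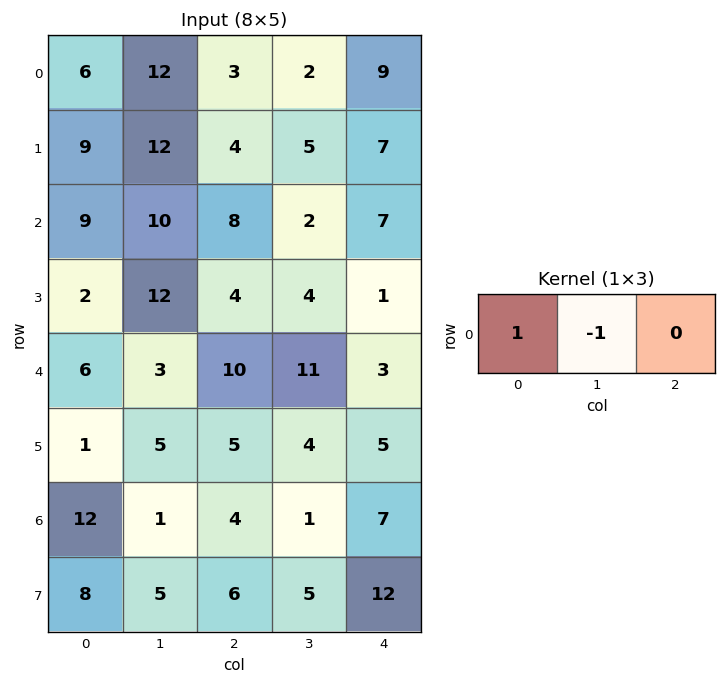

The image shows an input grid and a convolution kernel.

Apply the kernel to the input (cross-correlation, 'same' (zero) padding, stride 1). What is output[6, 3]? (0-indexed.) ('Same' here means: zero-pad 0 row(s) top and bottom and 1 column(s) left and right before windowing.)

The receptive field on the zero-padded input at this output position is [4 1 7]. Elementwise product with the kernel and sum: 4·1 + 1·-1.

3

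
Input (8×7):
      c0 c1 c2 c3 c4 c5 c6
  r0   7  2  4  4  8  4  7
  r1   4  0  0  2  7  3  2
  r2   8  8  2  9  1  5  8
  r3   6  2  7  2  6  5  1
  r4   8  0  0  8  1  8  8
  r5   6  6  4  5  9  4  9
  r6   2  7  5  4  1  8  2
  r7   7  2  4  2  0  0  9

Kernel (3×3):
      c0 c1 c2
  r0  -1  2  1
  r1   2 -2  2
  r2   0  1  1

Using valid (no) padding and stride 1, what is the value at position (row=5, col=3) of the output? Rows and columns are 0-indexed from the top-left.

39

The receptive field on the input at this output position is [5 9 4 / 4 1 8 / 2 0 0]. Elementwise product with the kernel and sum: 5·-1 + 9·2 + 4·1 + 4·2 + 1·-2 + 8·2 + 0·1 + 0·1.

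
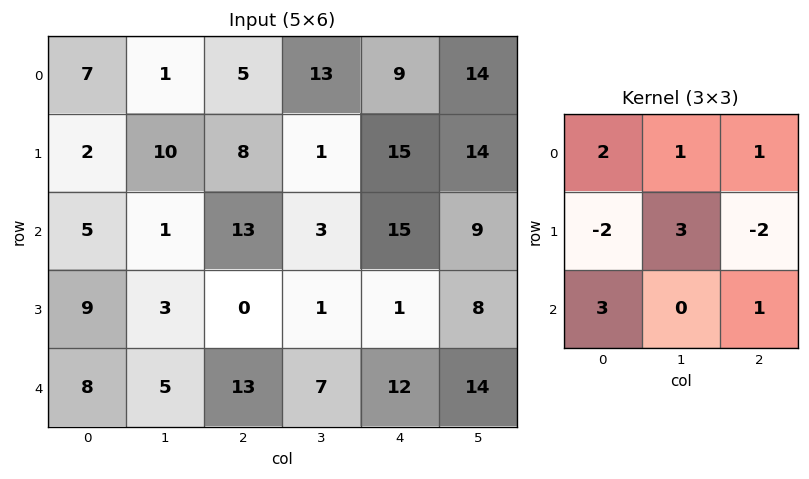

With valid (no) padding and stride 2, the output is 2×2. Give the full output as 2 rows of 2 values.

58 43
52 96

Output[0,0]: The receptive field on the input at this output position is [7 1 5 / 2 10 8 / 5 1 13]. Elementwise product with the kernel and sum: 7·2 + 1·1 + 5·1 + 2·-2 + 10·3 + 8·-2 + 5·3 + 13·1.
Output[0,1]: The receptive field on the input at this output position is [5 13 9 / 8 1 15 / 13 3 15]. Elementwise product with the kernel and sum: 5·2 + 13·1 + 9·1 + 8·-2 + 1·3 + 15·-2 + 13·3 + 15·1.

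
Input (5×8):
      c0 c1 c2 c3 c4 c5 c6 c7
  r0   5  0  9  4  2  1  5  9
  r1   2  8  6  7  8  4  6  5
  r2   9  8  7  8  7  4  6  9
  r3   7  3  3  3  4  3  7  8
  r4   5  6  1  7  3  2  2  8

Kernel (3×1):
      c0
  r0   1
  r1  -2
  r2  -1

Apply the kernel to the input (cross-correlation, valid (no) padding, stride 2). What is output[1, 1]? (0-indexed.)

The receptive field on the input at this output position is [7 / 3 / 1]. Elementwise product with the kernel and sum: 7·1 + 3·-2 + 1·-1.

0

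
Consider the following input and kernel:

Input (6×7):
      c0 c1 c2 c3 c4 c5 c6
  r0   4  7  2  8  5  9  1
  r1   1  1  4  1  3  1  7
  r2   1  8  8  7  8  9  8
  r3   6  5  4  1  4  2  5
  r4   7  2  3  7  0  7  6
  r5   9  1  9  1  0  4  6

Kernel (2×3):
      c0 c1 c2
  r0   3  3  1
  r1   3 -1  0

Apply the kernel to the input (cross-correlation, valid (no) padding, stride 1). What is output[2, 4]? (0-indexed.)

69

The receptive field on the input at this output position is [8 9 8 / 4 2 5]. Elementwise product with the kernel and sum: 8·3 + 9·3 + 8·1 + 4·3 + 2·-1.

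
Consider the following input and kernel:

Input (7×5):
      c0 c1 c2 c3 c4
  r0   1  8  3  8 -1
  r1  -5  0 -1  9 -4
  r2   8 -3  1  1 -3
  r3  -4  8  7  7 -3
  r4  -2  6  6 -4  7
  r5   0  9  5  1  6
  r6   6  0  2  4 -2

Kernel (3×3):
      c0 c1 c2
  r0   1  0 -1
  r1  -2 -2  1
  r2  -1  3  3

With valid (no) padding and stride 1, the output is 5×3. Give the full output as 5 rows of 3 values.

-7 20 -23
36 30 1
44 -27 -24
29 -18 29
-21 1 -3

Output[0,0]: The receptive field on the input at this output position is [1 8 3 / -5 0 -1 / 8 -3 1]. Elementwise product with the kernel and sum: 1·1 + 3·-1 + -5·-2 + 0·-2 + -1·1 + 8·-1 + -3·3 + 1·3.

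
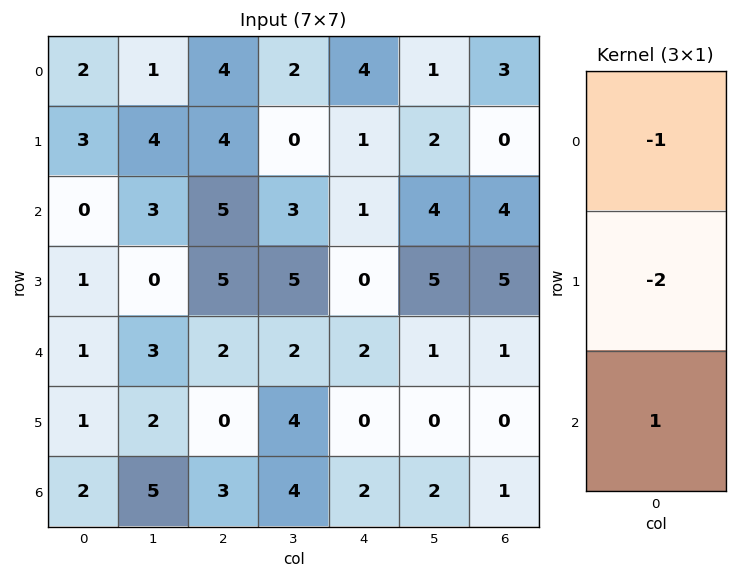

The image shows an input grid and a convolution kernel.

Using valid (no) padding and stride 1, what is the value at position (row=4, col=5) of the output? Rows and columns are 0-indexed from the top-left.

The receptive field on the input at this output position is [1 / 0 / 2]. Elementwise product with the kernel and sum: 1·-1 + 0·-2 + 2·1.

1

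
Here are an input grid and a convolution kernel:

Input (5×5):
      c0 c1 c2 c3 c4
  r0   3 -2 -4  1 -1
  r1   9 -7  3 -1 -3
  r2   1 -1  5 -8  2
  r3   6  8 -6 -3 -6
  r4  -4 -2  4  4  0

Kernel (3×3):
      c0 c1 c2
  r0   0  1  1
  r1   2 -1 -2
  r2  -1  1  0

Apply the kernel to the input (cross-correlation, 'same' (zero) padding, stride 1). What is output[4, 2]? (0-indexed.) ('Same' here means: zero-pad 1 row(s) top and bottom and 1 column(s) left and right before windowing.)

The receptive field on the zero-padded input at this output position is [8 -6 -3 / -2 4 4 / 0 0 0]. Elementwise product with the kernel and sum: -6·1 + -3·1 + -2·2 + 4·-1 + 4·-2 + 0·-1 + 0·1.

-25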